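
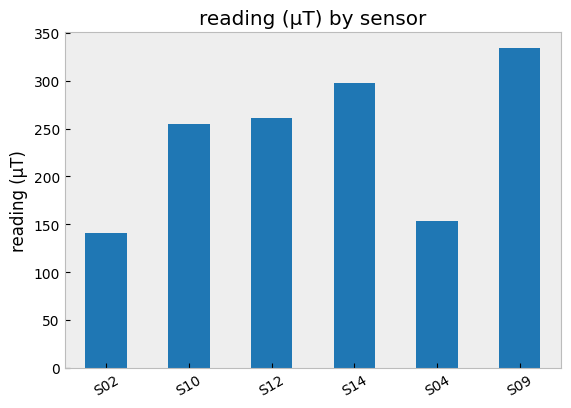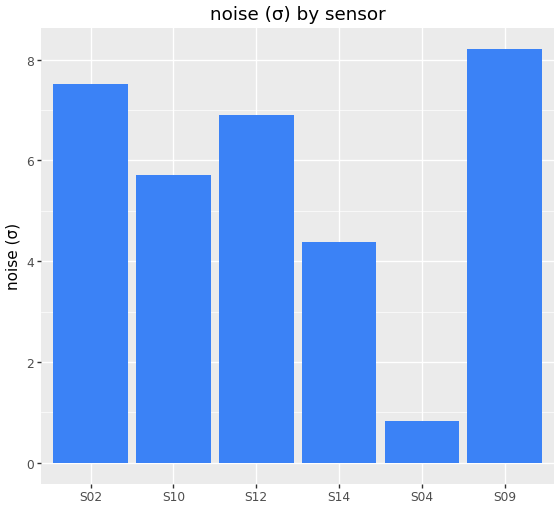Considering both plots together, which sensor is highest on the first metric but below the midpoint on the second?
S14

Chart 2 median noise (σ) ≈ 6; below-median sensors: S10, S14, S04. Among those, S14 has the highest reading (µT) (≈ 300).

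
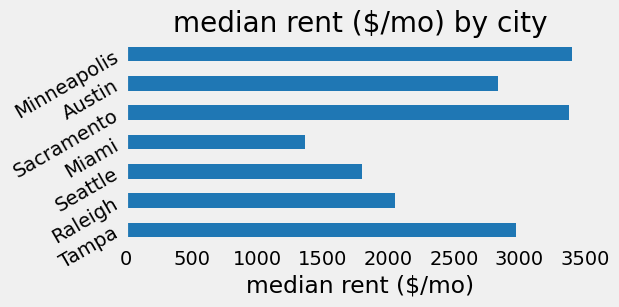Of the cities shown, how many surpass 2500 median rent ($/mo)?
4

Above 2500: Tampa, Sacramento, Austin, Minneapolis.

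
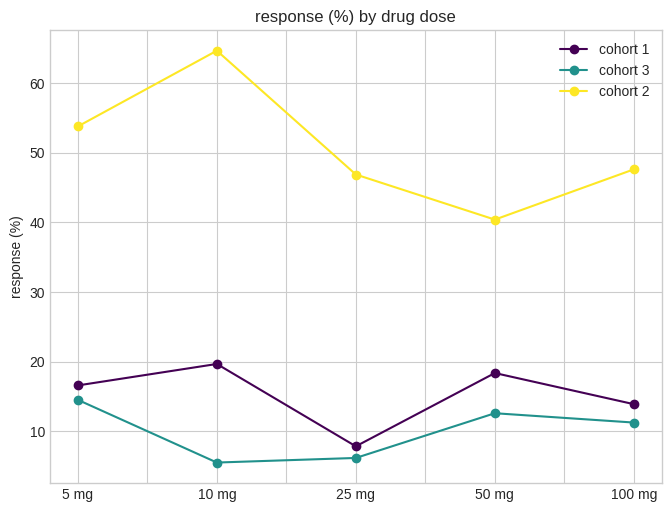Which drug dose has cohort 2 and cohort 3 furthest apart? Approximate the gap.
10 mg: cohort 2 ≈ 65, cohort 3 ≈ 5 → gap ≈ 60. Next-largest (25 mg) is only ≈ 40.

10 mg, ≈ 60 %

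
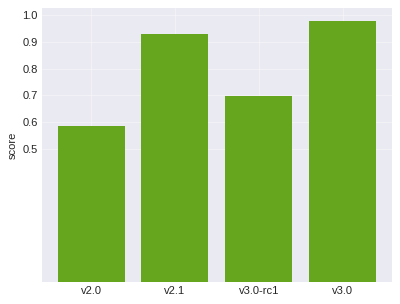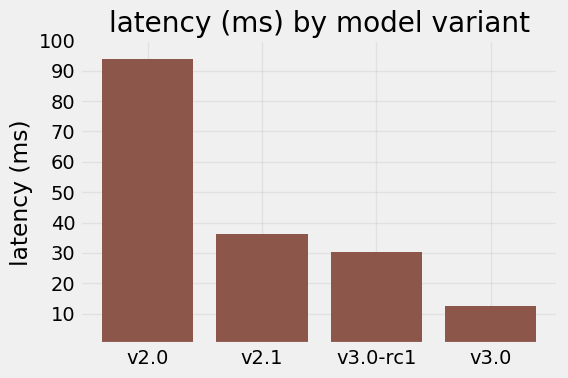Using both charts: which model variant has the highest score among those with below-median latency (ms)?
Chart 2 median latency (ms) ≈ 30; below-median model variants: v3.0-rc1, v3.0. Among those, v3.0 has the highest score (≈ 1).

v3.0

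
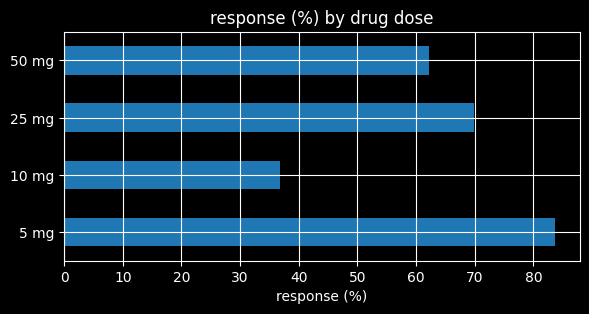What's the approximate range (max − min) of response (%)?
≈ 40

Max 5 mg ≈ 80, min 10 mg ≈ 40; range ≈ 40.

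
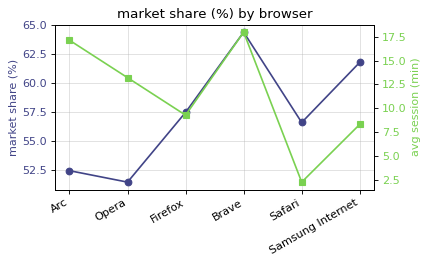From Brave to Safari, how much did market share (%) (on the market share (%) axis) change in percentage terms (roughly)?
Brave ≈ 64, Safari ≈ 56; (56 − 64) / 64 ≈ -12.5%.

≈ -12.5%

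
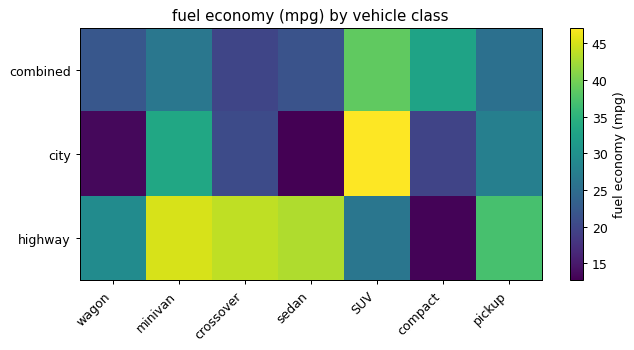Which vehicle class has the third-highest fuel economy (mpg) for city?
Top 4 for city: SUV ≈ 45, minivan ≈ 35, pickup ≈ 30, crossover ≈ 20.

pickup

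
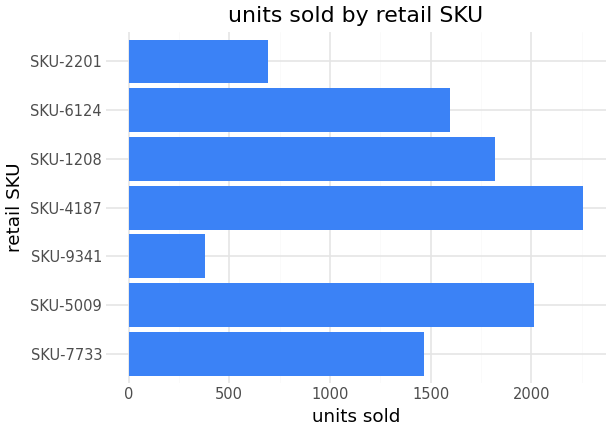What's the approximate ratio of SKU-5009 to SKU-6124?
≈ 1.25×

SKU-5009 ≈ 2000, SKU-6124 ≈ 1600; 2000/1600 ≈ 1.25.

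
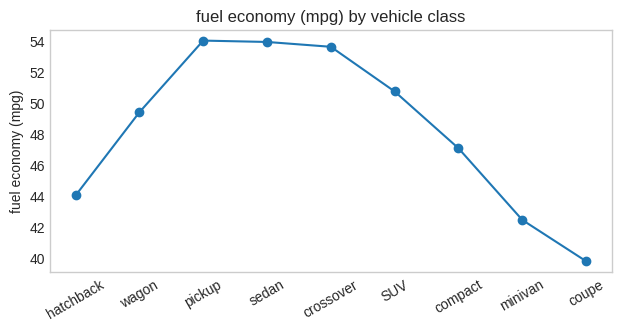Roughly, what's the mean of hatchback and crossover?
(44 + 54) / 2 ≈ 49.

≈ 49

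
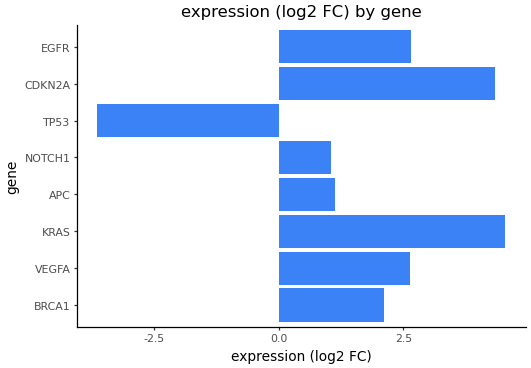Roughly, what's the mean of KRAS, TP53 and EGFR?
(5 + -4 + 3) / 3 ≈ 1.

≈ 1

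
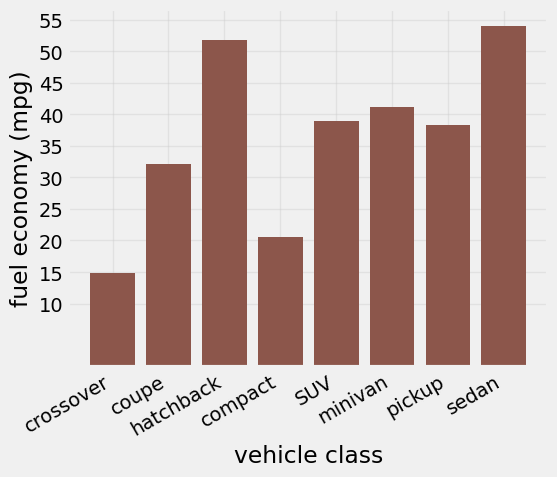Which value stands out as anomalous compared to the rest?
crossover

crossover ≈ 15; the rest sit between ≈ 20 and ≈ 55.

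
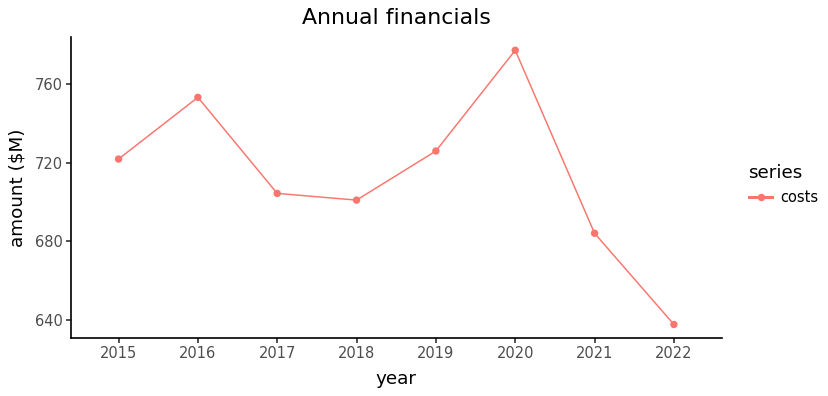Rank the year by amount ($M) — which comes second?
Top 3: 2020 ≈ 780, 2016 ≈ 760, 2019 ≈ 720.

2016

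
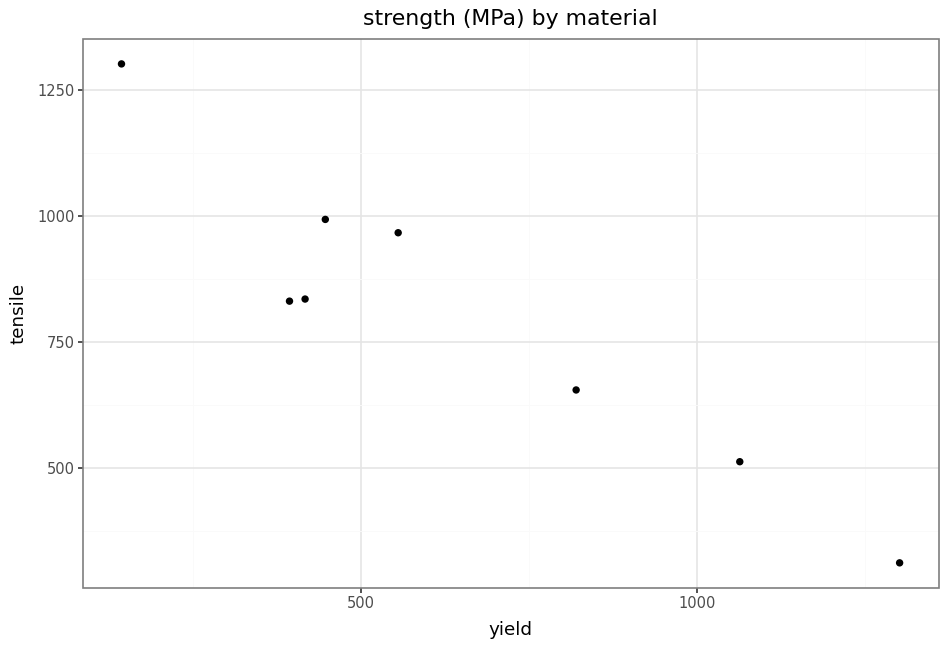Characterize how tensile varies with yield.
negative, strong

Points are negatively correlated; strong (|r| ≈ 0.9).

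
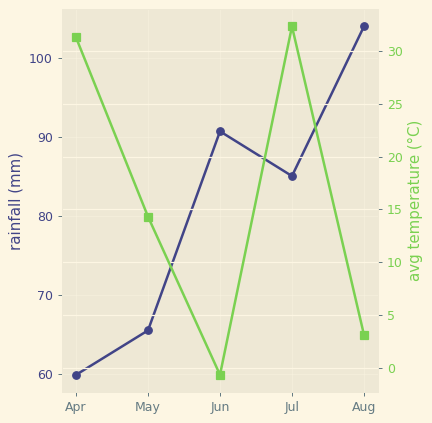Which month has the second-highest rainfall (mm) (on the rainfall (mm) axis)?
Jun

Top 3 (on the rainfall (mm) axis): Aug ≈ 105, Jun ≈ 90, Jul ≈ 85.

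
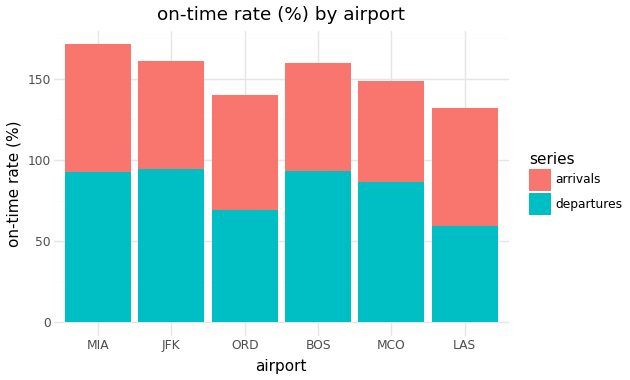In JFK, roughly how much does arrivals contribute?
arrivals top ≈ 160, bottom ≈ 100; segment ≈ 60.

≈ 60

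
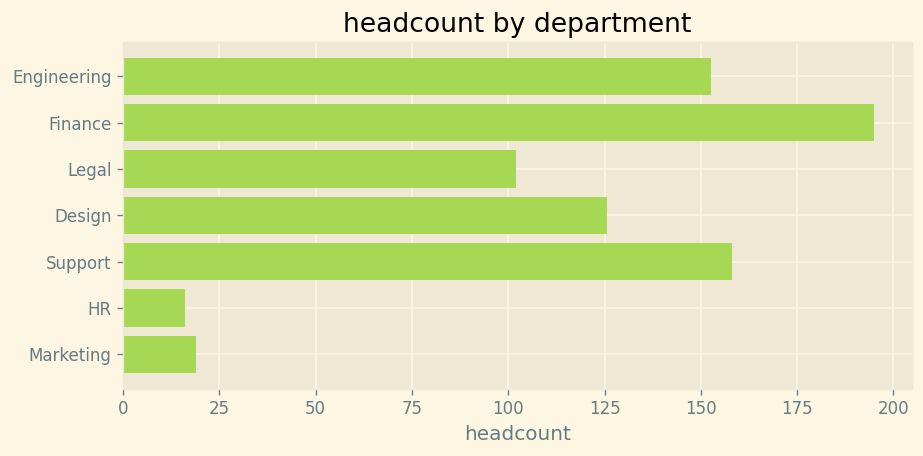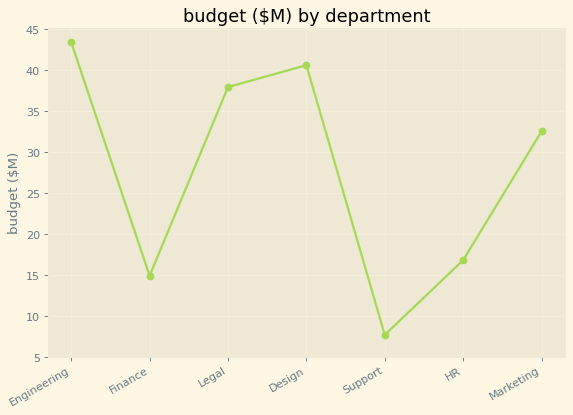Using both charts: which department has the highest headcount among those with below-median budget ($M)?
Chart 2 median budget ($M) ≈ 35; below-median departments: Finance, Support, HR. Among those, Finance has the highest headcount (≈ 200).

Finance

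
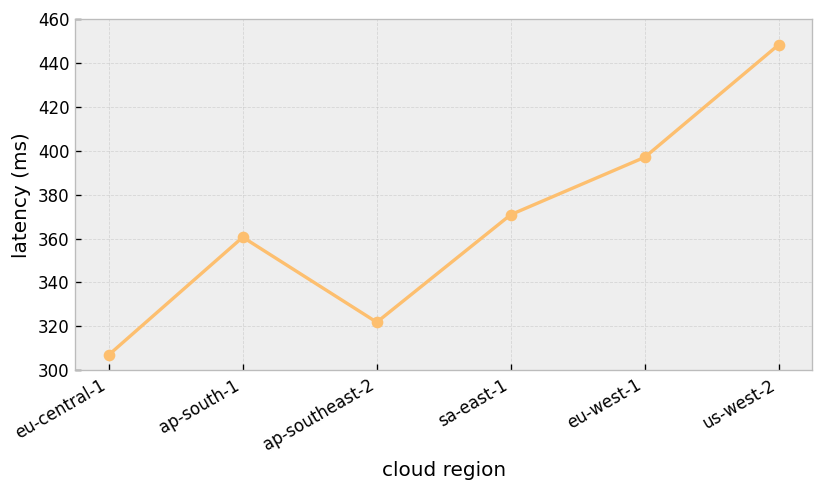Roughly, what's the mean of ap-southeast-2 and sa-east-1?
(320 + 380) / 2 ≈ 350.

≈ 350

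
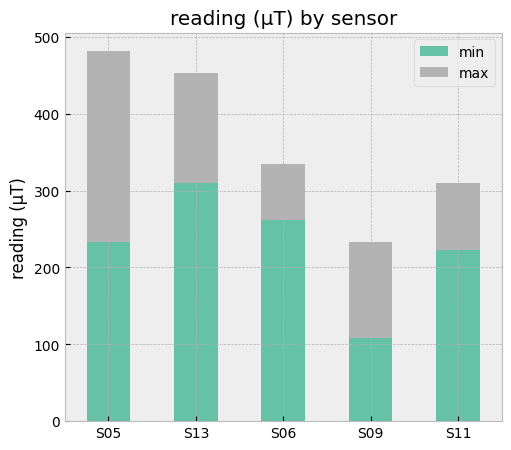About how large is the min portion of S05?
≈ 250

min top ≈ 250, bottom ≈ 0; segment ≈ 250.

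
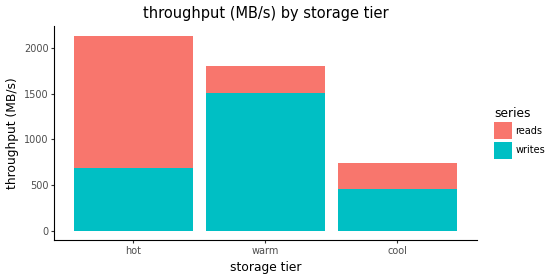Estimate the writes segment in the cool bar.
≈ 400

writes top ≈ 400, bottom ≈ 0; segment ≈ 400.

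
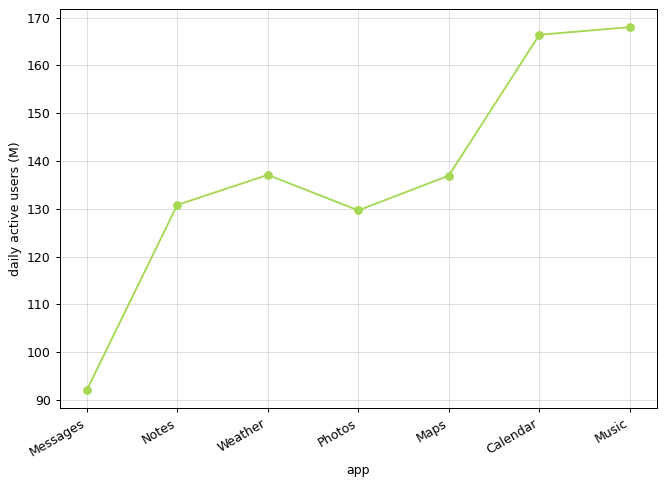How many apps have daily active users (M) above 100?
Above 100: Notes, Weather, Photos, Maps, Calendar, Music.

6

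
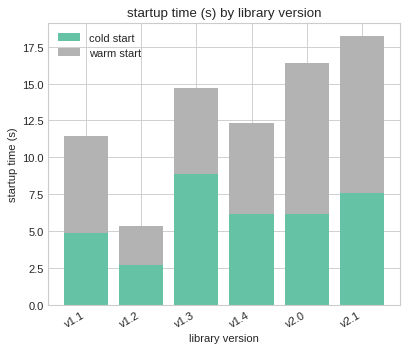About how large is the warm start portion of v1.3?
≈ 6

warm start top ≈ 14, bottom ≈ 8; segment ≈ 6.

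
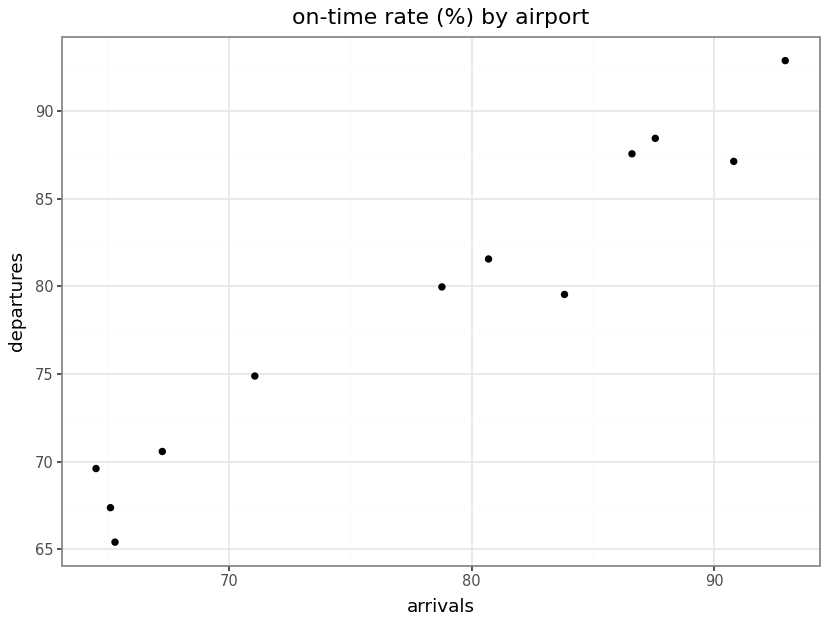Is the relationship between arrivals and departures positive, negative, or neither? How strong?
positive, strong

Points are positively correlated; strong (|r| ≈ 1.0).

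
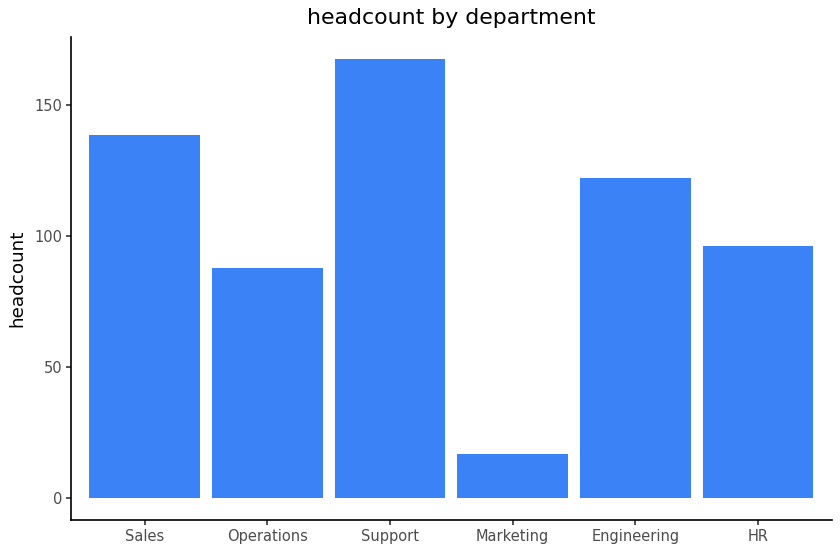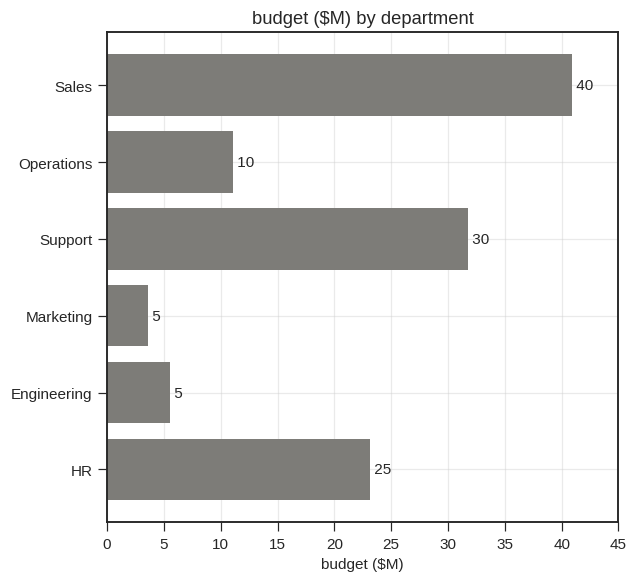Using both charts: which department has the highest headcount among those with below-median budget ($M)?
Chart 2 median budget ($M) ≈ 15; below-median departments: Operations, Marketing, Engineering. Among those, Engineering has the highest headcount (≈ 120).

Engineering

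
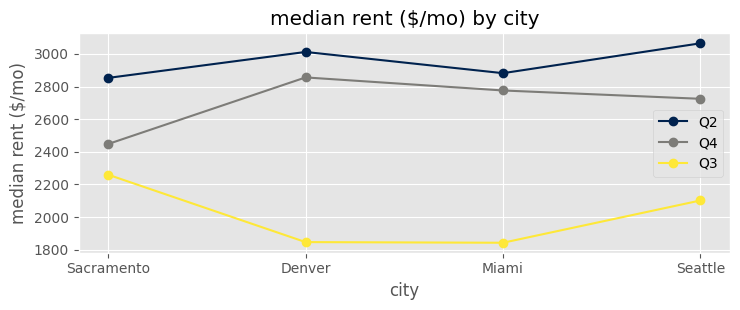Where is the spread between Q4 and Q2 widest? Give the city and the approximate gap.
Sacramento, ≈ 400 $/mo

Sacramento: Q4 ≈ 2400, Q2 ≈ 2800 → gap ≈ 400. Next-largest (Seattle) is only ≈ 200.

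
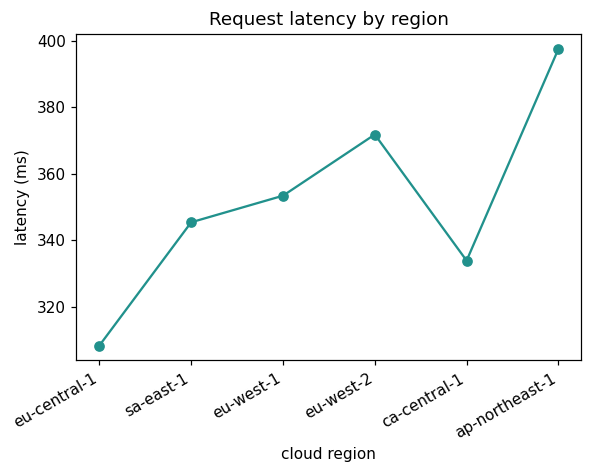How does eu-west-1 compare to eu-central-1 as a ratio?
eu-west-1 ≈ 350, eu-central-1 ≈ 310; 350/310 ≈ 1.13.

≈ 1.13×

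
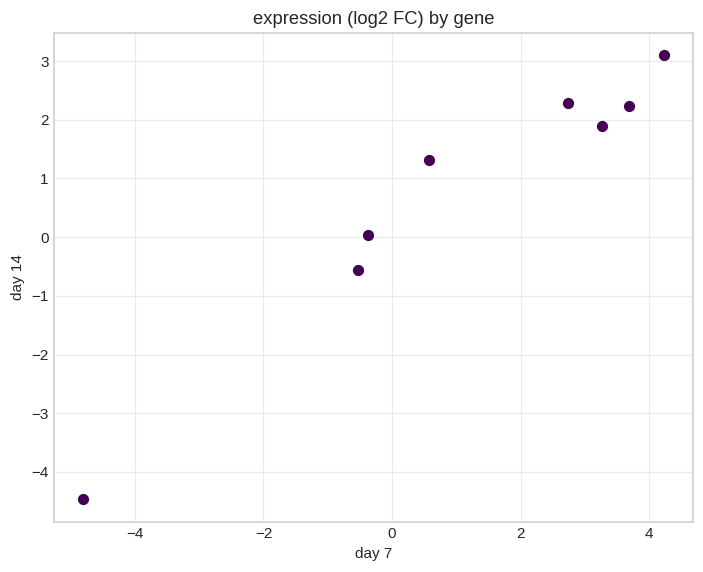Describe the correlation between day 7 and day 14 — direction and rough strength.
Points are positively correlated; strong (|r| ≈ 1.0).

positive, strong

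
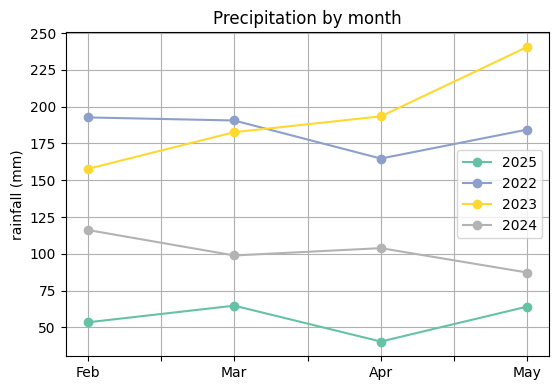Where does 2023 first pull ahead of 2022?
Mar: 2023 ≈ 180 vs 2022 ≈ 200 (not yet); Apr: 2023 ≈ 200 vs 2022 ≈ 160 (first crossover).

Apr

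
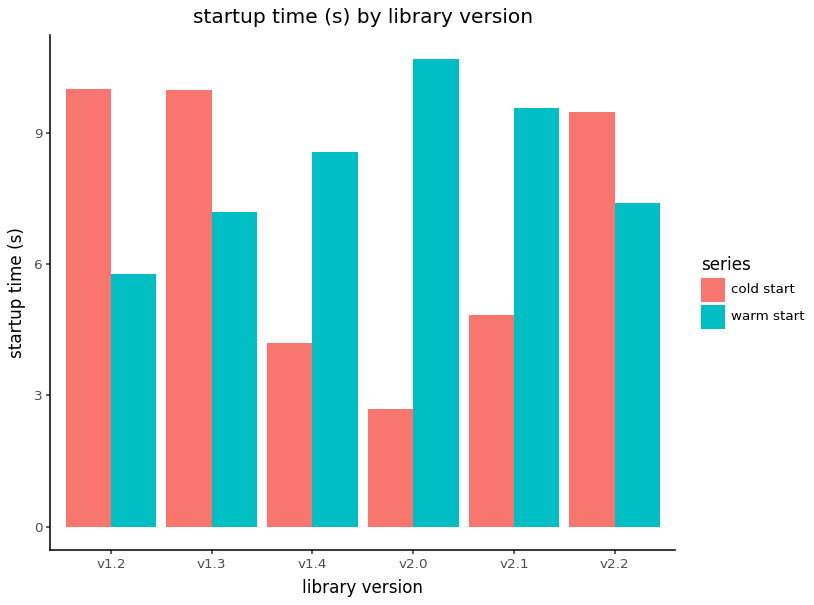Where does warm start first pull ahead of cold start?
v1.3: warm start ≈ 7 vs cold start ≈ 10 (not yet); v1.4: warm start ≈ 9 vs cold start ≈ 4 (first crossover).

v1.4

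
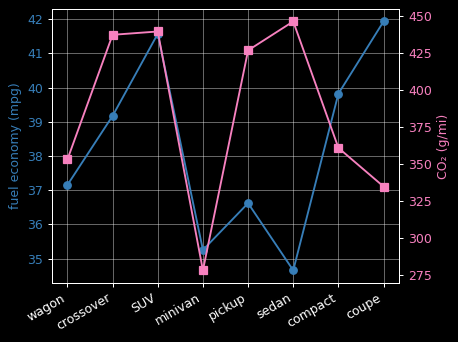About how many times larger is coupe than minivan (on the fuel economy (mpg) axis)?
≈ 1.2×

coupe ≈ 42, minivan ≈ 35; 42/35 ≈ 1.2.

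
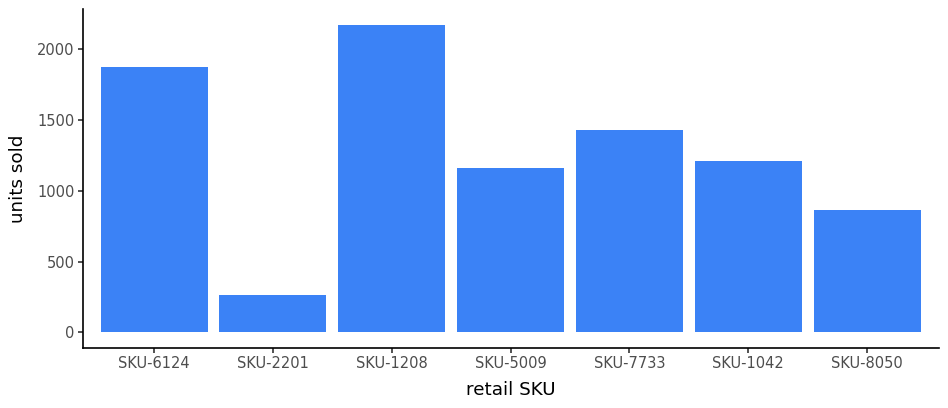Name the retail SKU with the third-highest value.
Top 4: SKU-1208 ≈ 2200, SKU-6124 ≈ 1800, SKU-7733 ≈ 1400, SKU-1042 ≈ 1200.

SKU-7733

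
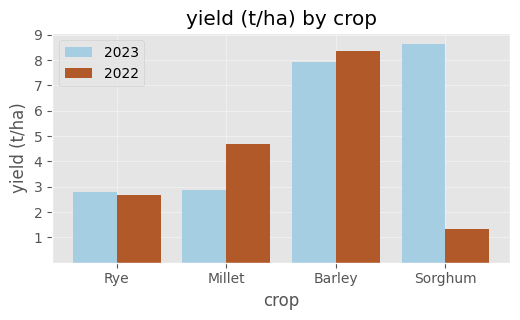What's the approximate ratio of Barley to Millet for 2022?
≈ 1.6×

Barley ≈ 8, Millet ≈ 5; 8/5 ≈ 1.6.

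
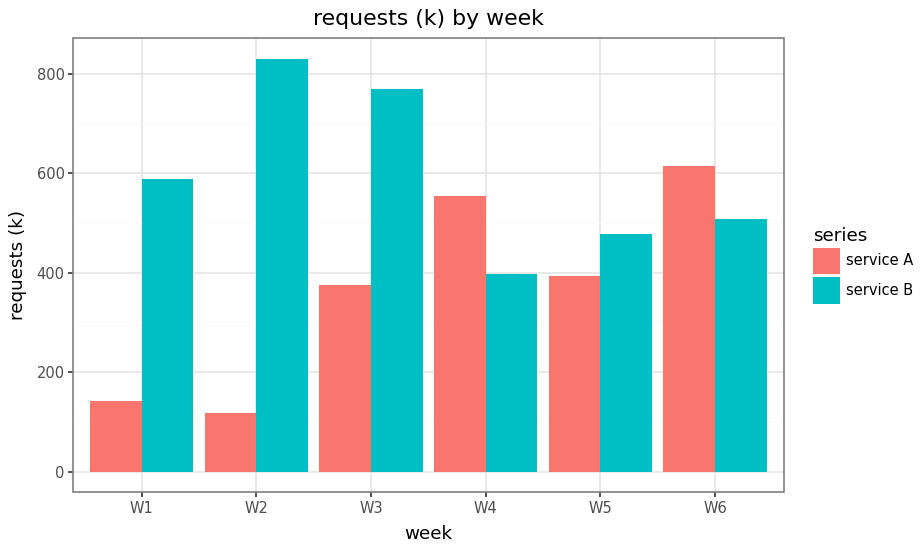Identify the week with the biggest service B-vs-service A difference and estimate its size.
W2: service B ≈ 800, service A ≈ 100 → gap ≈ 700. Next-largest (W1) is only ≈ 500.

W2, ≈ 700 k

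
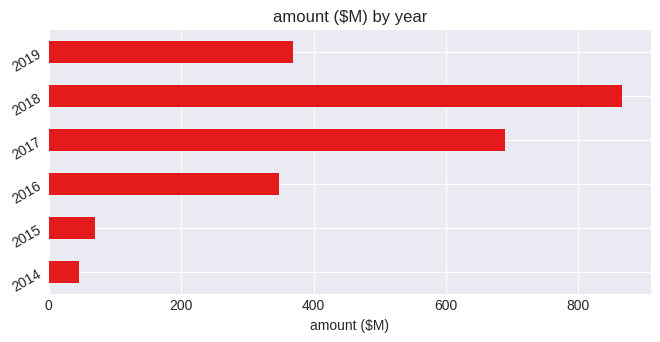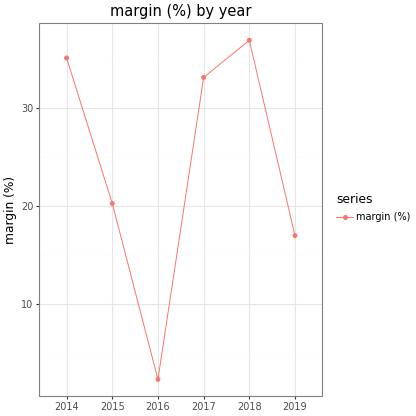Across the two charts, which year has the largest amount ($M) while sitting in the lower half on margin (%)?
Chart 2 median margin (%) ≈ 25; below-median years: 2015, 2016, 2019. Among those, 2019 has the highest amount ($M) (≈ 400).

2019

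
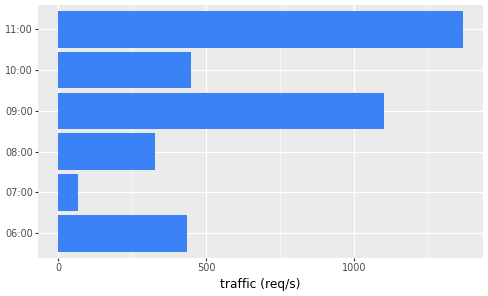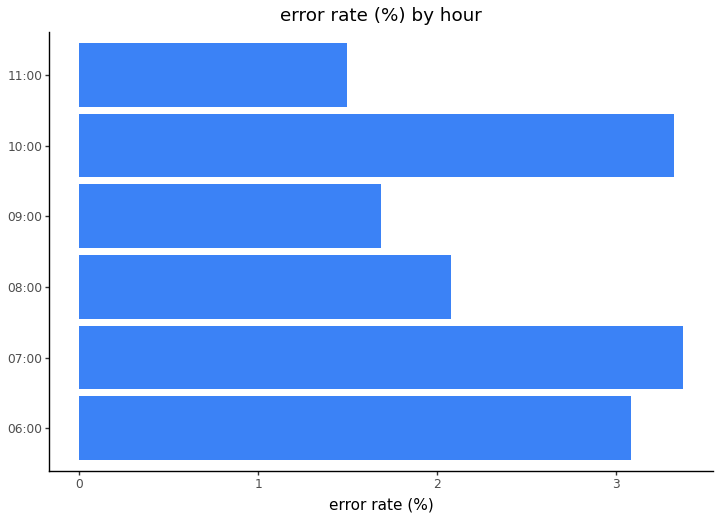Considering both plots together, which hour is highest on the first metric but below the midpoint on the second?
Chart 2 median error rate (%) ≈ 2.5; below-median hours: 08:00, 09:00, 11:00. Among those, 11:00 has the highest traffic (req/s) (≈ 1400).

11:00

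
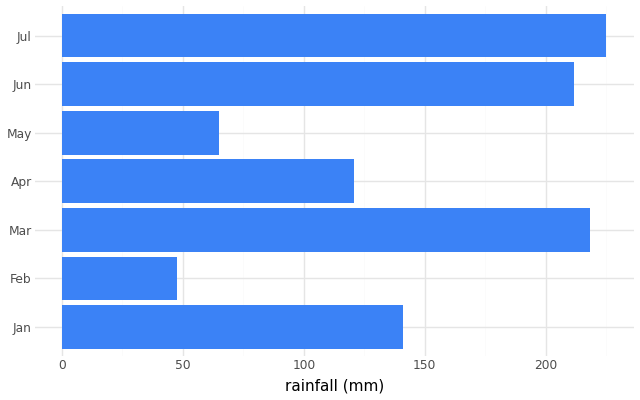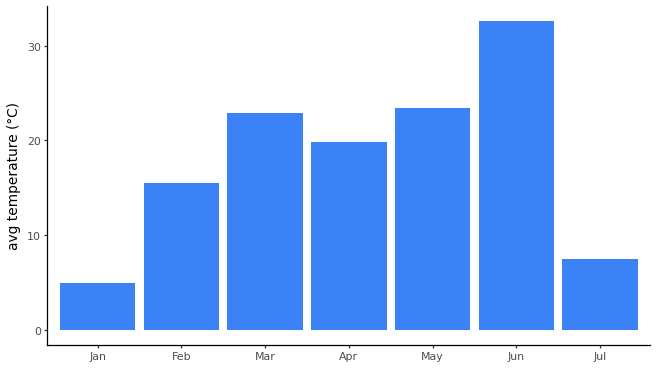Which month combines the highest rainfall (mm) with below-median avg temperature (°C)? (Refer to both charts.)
Chart 2 median avg temperature (°C) ≈ 20; below-median months: Jan, Feb, Jul. Among those, Jul has the highest rainfall (mm) (≈ 225).

Jul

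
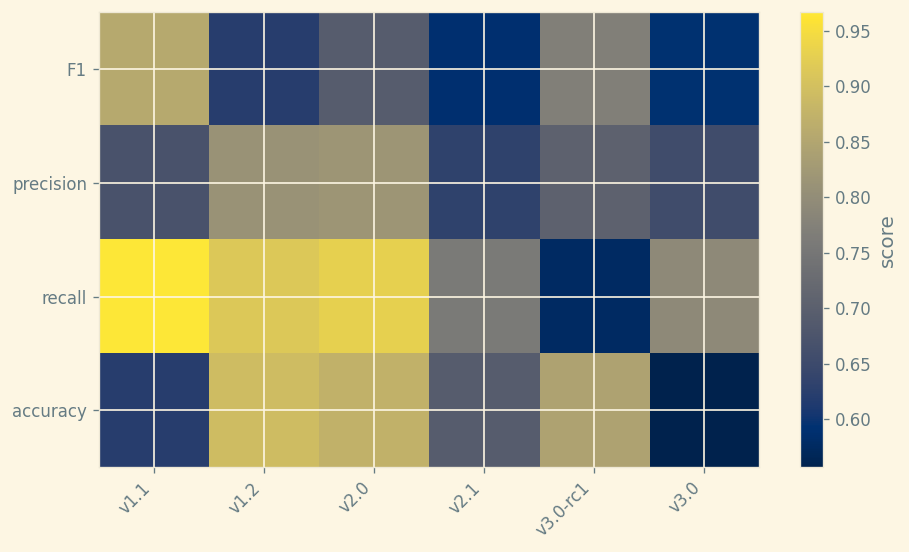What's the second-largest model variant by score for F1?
Top 3 for F1: v1.1 ≈ 0.85, v3.0-rc1 ≈ 0.75, v2.0 ≈ 0.70.

v3.0-rc1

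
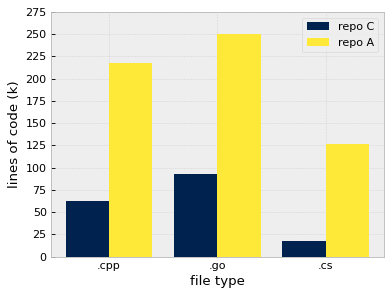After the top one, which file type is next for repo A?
.cpp

Top 3 for repo A: .go ≈ 250, .cpp ≈ 225, .cs ≈ 125.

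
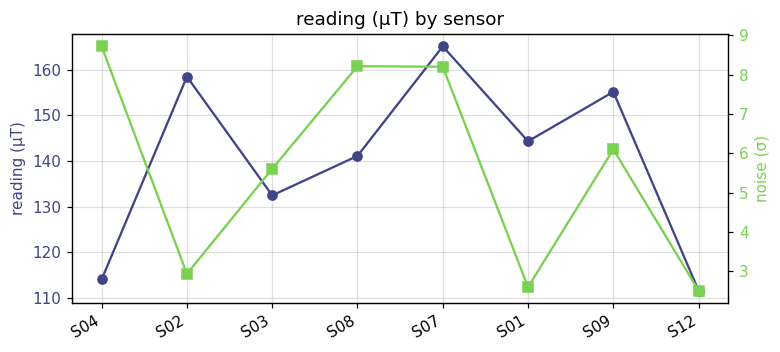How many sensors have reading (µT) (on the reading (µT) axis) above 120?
6

Above 120: S02, S03, S08, S07, S01, S09.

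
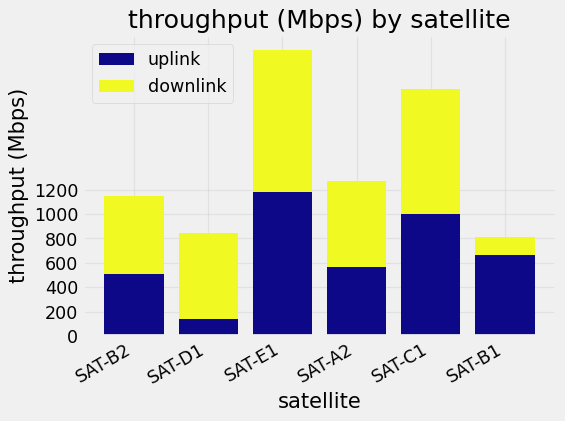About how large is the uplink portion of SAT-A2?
uplink top ≈ 600, bottom ≈ 0; segment ≈ 600.

≈ 600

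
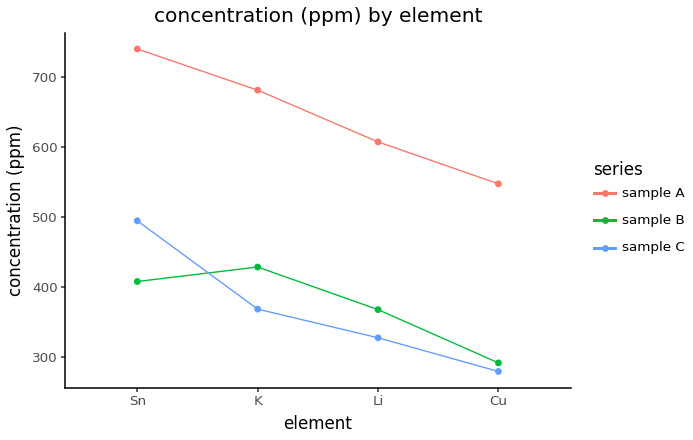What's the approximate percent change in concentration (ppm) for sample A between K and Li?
K ≈ 700, Li ≈ 600; (600 − 700) / 700 ≈ -14.3%.

≈ -14.3%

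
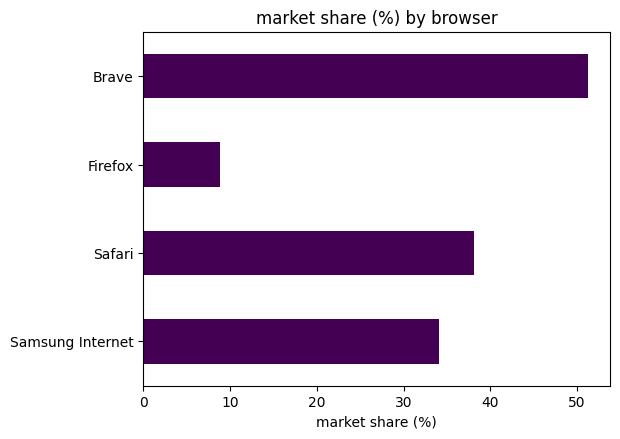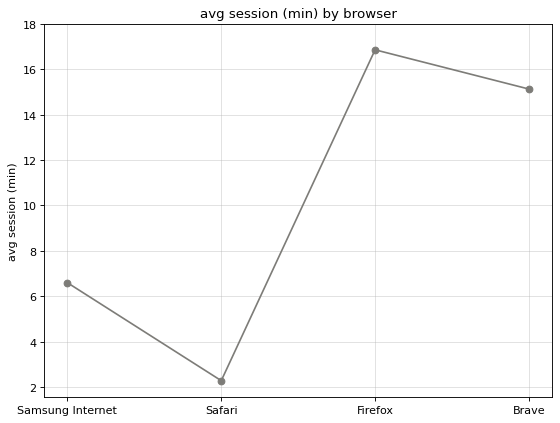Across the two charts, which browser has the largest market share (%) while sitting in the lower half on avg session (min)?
Chart 2 median avg session (min) ≈ 10; below-median browsers: Samsung Internet, Safari. Among those, Safari has the highest market share (%) (≈ 40).

Safari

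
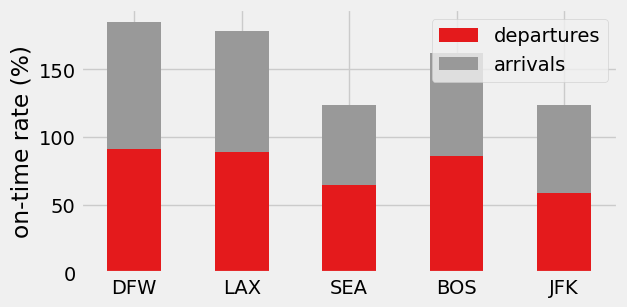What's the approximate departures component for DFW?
departures top ≈ 100, bottom ≈ 0; segment ≈ 100.

≈ 100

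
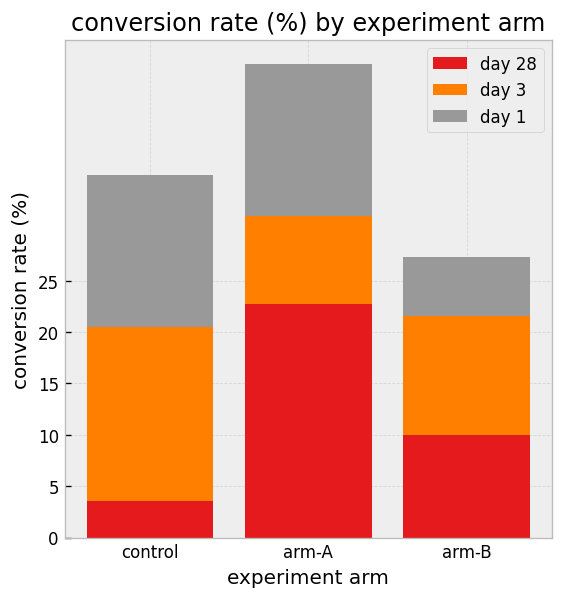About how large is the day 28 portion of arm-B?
day 28 top ≈ 10, bottom ≈ 0; segment ≈ 10.

≈ 10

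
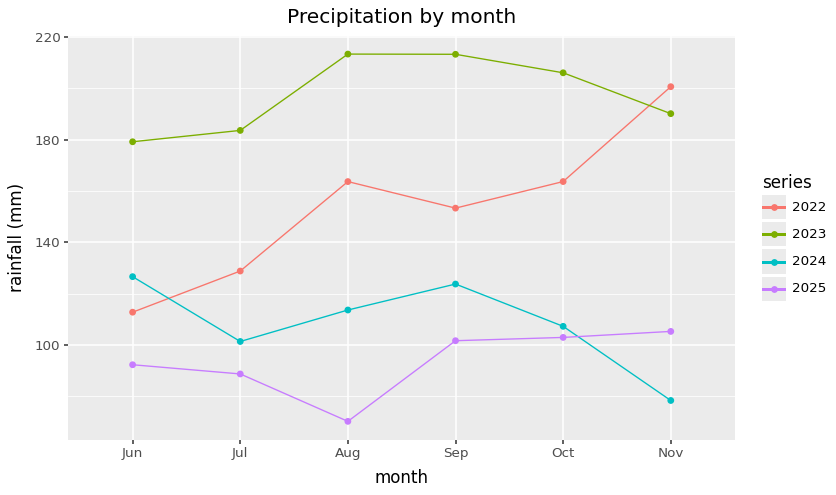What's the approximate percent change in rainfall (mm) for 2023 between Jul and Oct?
Jul ≈ 180, Oct ≈ 200; (200 − 180) / 180 ≈ +11.1%.

≈ +11.1%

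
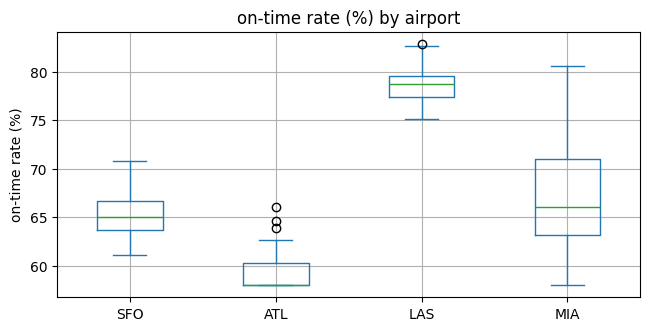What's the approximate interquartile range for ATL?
≈ 2

Q3 ≈ 60, Q1 ≈ 58; IQR ≈ 2.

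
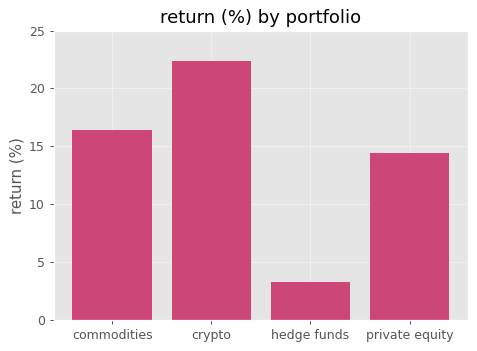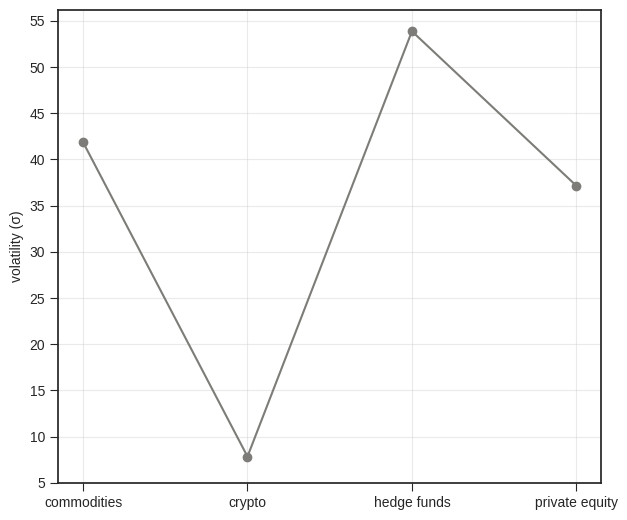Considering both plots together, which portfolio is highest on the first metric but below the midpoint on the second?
Chart 2 median volatility (σ) ≈ 40; below-median portfolios: crypto, private equity. Among those, crypto has the highest return (%) (≈ 20).

crypto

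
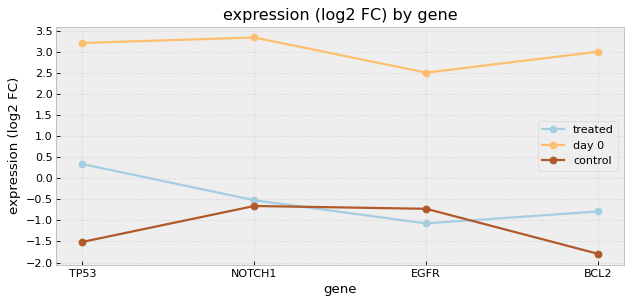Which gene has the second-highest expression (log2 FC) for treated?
NOTCH1

Top 3 for treated: TP53 ≈ 0.5, NOTCH1 ≈ -0.5, BCL2 ≈ -1.0.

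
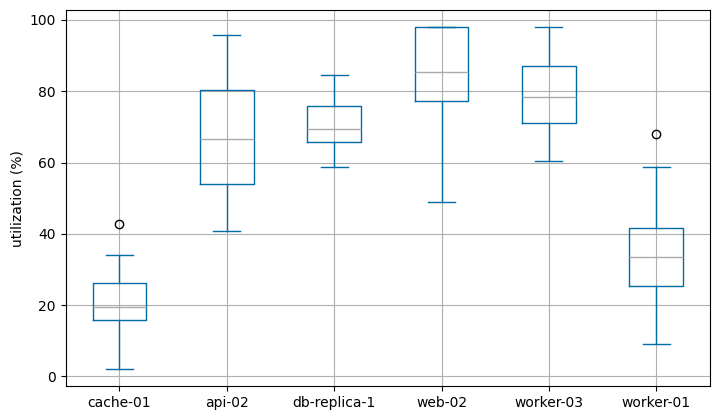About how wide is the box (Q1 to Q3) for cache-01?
Q3 ≈ 30, Q1 ≈ 20; IQR ≈ 10.

≈ 10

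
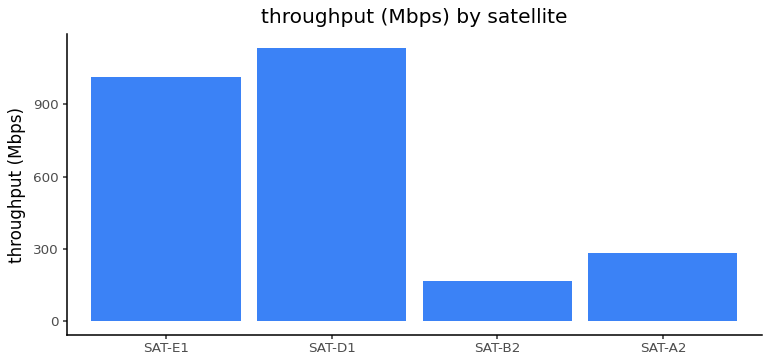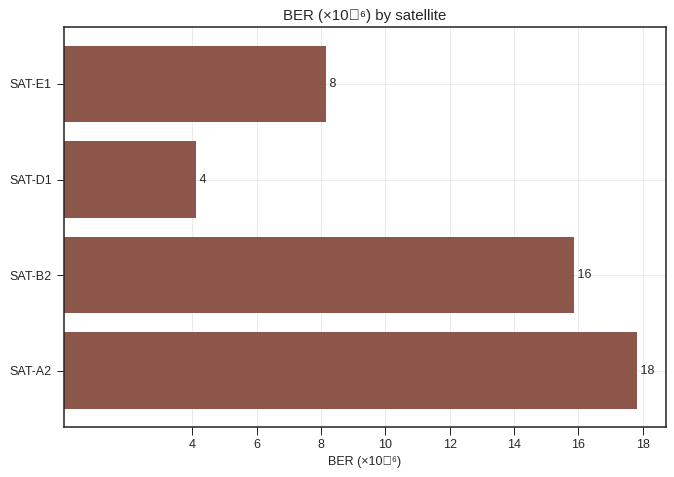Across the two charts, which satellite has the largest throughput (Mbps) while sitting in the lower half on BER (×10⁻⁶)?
Chart 2 median BER (×10⁻⁶) ≈ 12; below-median satellites: SAT-E1, SAT-D1. Among those, SAT-D1 has the highest throughput (Mbps) (≈ 1200).

SAT-D1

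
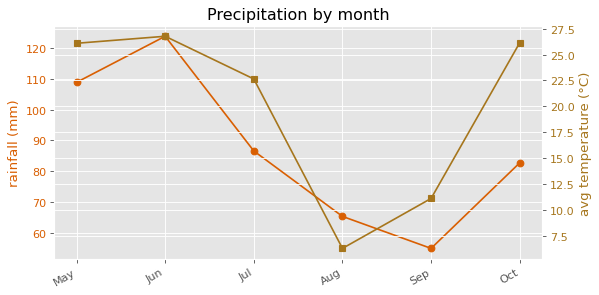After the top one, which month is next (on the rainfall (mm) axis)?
May

Top 3 (on the rainfall (mm) axis): Jun ≈ 120, May ≈ 110, Jul ≈ 90.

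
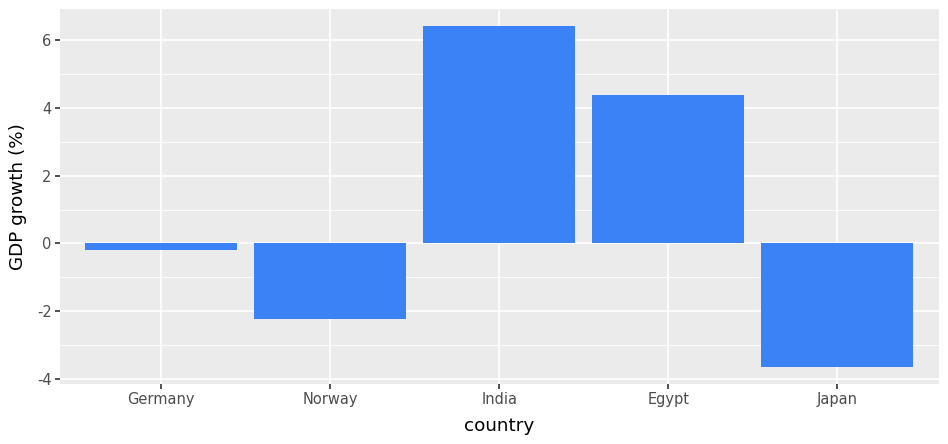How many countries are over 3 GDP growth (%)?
Above 3: India, Egypt.

2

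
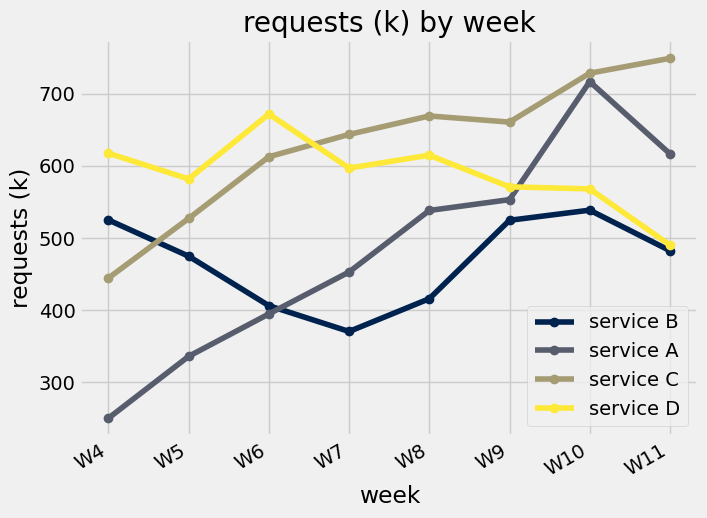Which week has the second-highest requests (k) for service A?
Top 3 for service A: W10 ≈ 700, W11 ≈ 600, W9 ≈ 550.

W11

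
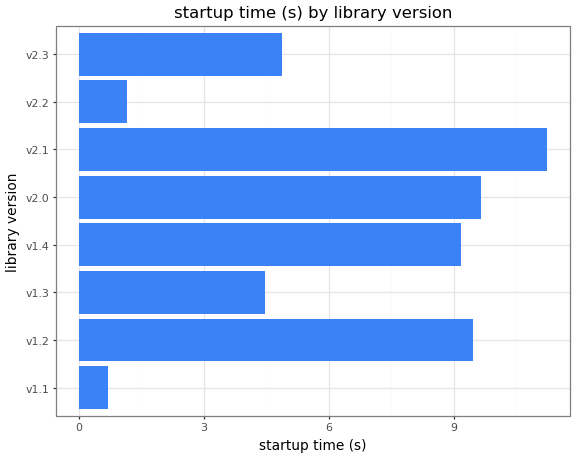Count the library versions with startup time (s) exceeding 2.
Above 2: v1.2, v1.3, v1.4, v2.0, v2.1, v2.3.

6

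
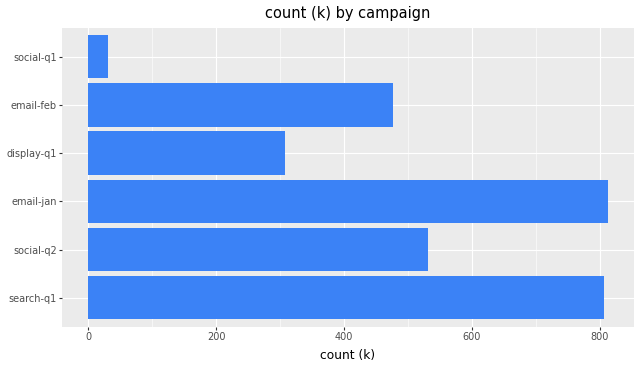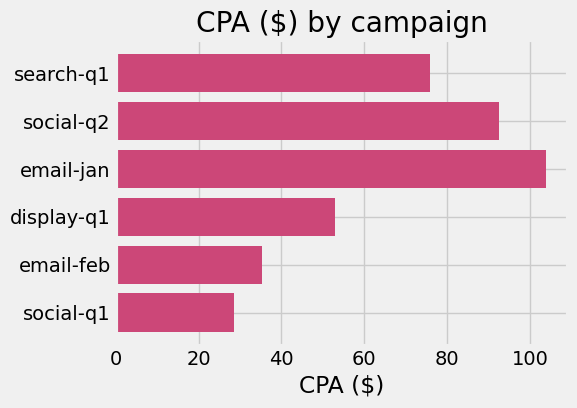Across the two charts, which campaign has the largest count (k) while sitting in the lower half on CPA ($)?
email-feb

Chart 2 median CPA ($) ≈ 60; below-median campaigns: display-q1, email-feb, social-q1. Among those, email-feb has the highest count (k) (≈ 500).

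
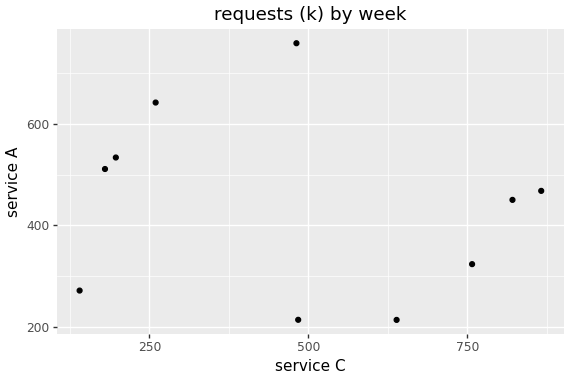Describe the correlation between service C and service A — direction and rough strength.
no clear correlation

Points are roughly uncorrelated; weak (|r| ≈ 0.2).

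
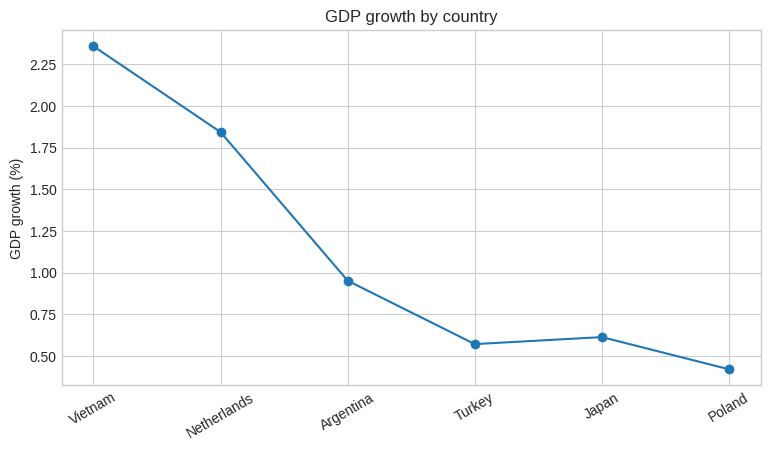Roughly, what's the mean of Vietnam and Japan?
(2.4 + 0.6) / 2 ≈ 1.5.

≈ 1.5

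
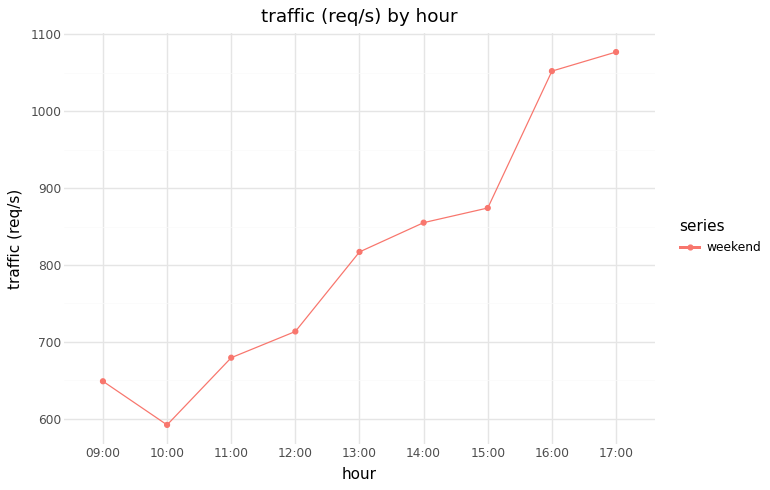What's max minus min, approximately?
≈ 500

Max 17:00 ≈ 1100, min 10:00 ≈ 600; range ≈ 500.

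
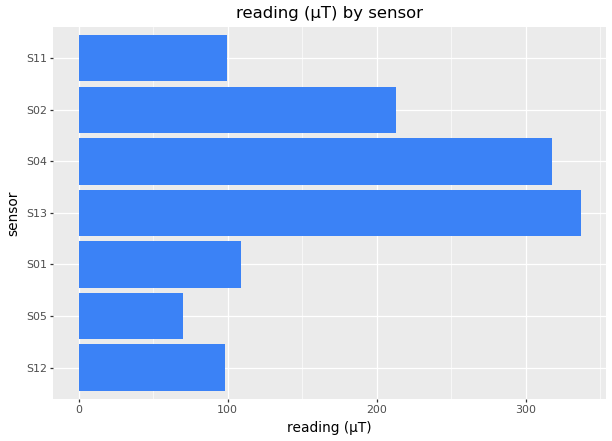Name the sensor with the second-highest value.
Top 3: S13 ≈ 350, S04 ≈ 300, S02 ≈ 200.

S04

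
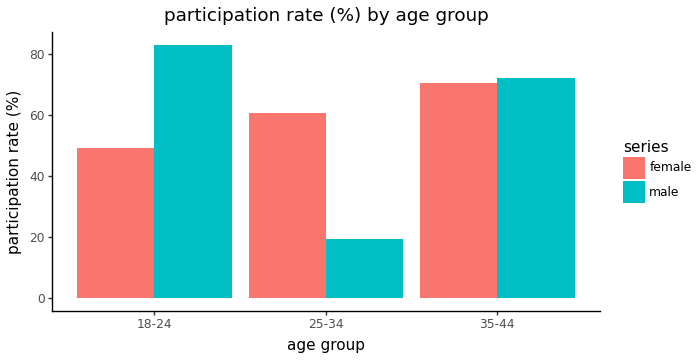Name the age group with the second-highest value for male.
35-44

Top 3 for male: 18-24 ≈ 80, 35-44 ≈ 70, 25-34 ≈ 20.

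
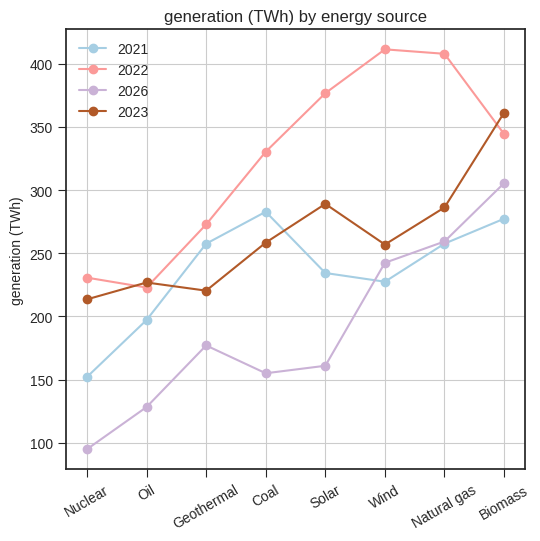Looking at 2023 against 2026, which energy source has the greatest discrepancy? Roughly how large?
Solar: 2023 ≈ 300, 2026 ≈ 150 → gap ≈ 150. Next-largest (Nuclear) is only ≈ 100.

Solar, ≈ 150 TWh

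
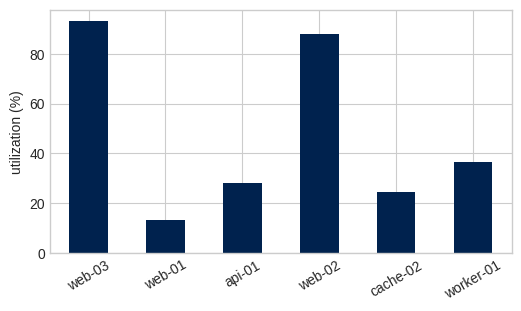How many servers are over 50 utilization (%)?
Above 50: web-03, web-02.

2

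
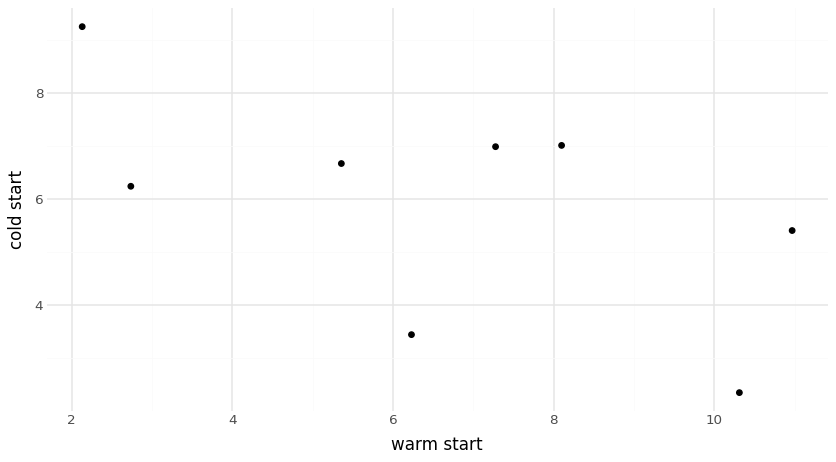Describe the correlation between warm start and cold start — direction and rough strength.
negative, moderate

Points are negatively correlated; moderate (|r| ≈ 0.6).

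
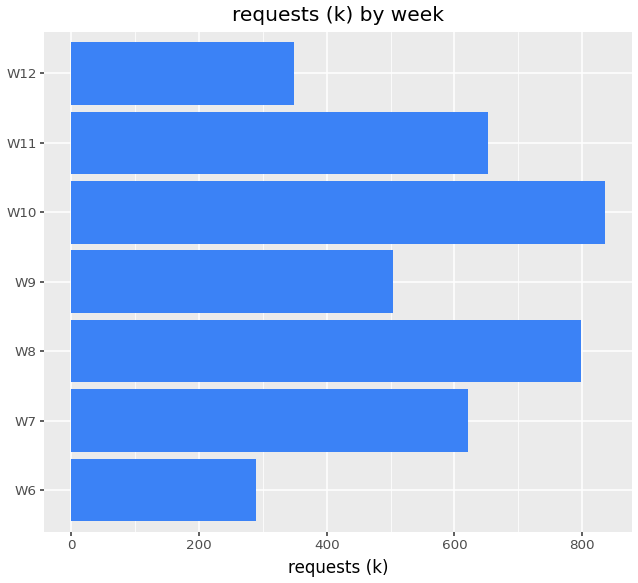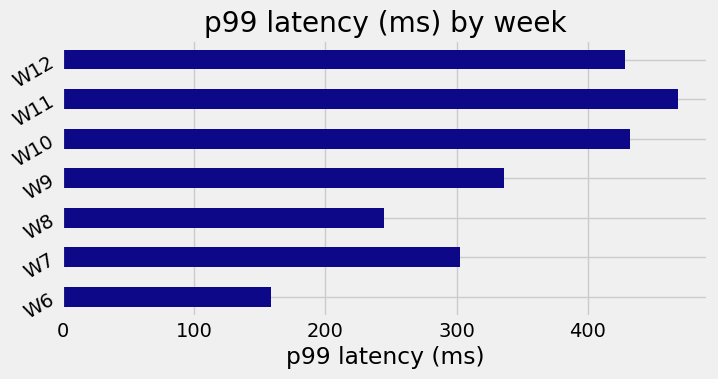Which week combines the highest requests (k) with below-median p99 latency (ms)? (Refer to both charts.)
Chart 2 median p99 latency (ms) ≈ 350; below-median weeks: W6, W7, W8. Among those, W8 has the highest requests (k) (≈ 800).

W8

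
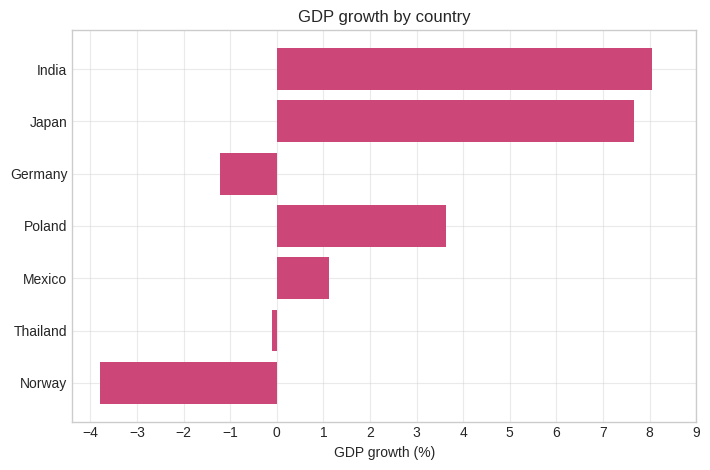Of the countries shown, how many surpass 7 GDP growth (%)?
2

Above 7: India, Japan.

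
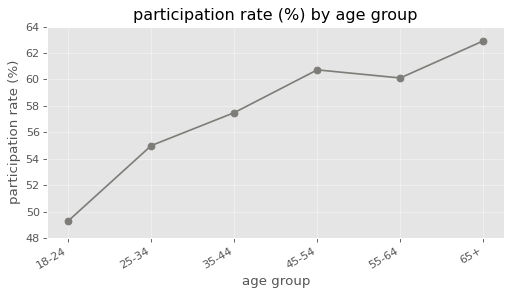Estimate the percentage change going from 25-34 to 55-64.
≈ +11.1%

25-34 ≈ 54, 55-64 ≈ 60; (60 − 54) / 54 ≈ +11.1%.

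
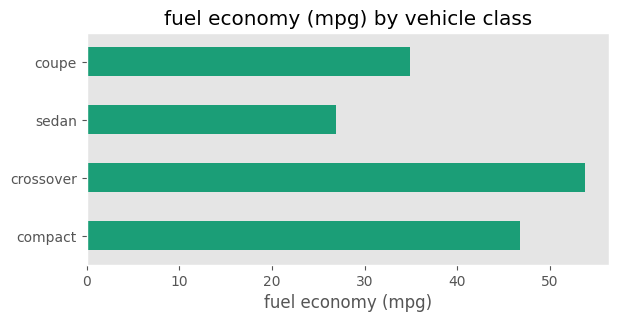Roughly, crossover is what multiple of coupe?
crossover ≈ 55, coupe ≈ 35; 55/35 ≈ 1.57.

≈ 1.57×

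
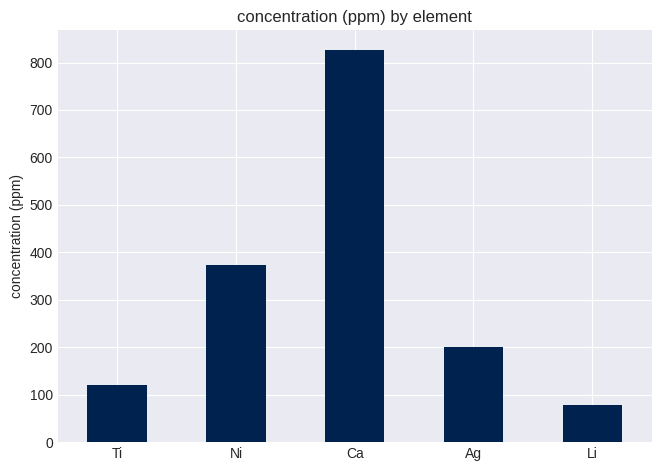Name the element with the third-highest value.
Ag

Top 4: Ca ≈ 800, Ni ≈ 400, Ag ≈ 200, Ti ≈ 100.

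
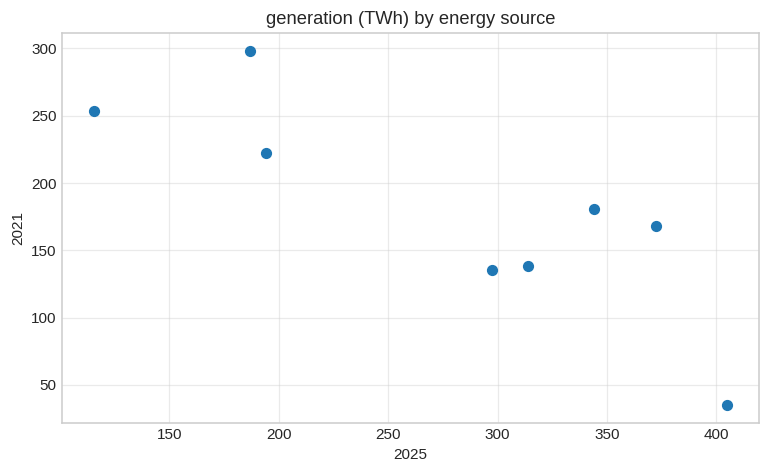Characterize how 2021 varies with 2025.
Points are negatively correlated; strong (|r| ≈ 0.8).

negative, strong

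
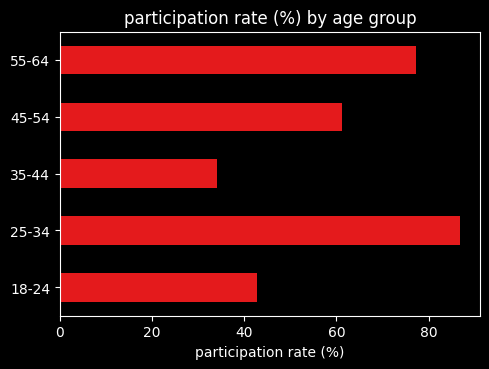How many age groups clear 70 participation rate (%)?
2

Above 70: 25-34, 55-64.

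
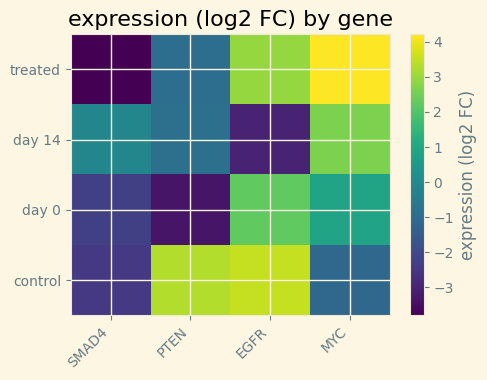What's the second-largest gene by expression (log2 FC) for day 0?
Top 3 for day 0: EGFR ≈ 2, MYC ≈ 1, SMAD4 ≈ -2.

MYC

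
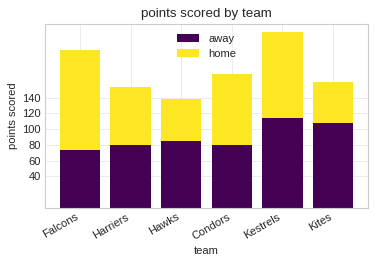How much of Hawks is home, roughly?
≈ 60

home top ≈ 140, bottom ≈ 80; segment ≈ 60.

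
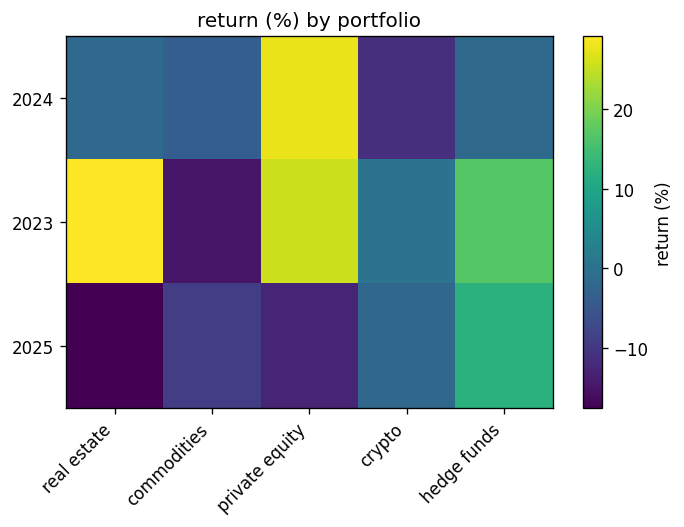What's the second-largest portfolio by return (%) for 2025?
Top 3 for 2025: hedge funds ≈ 10, crypto ≈ 0, commodities ≈ -10.

crypto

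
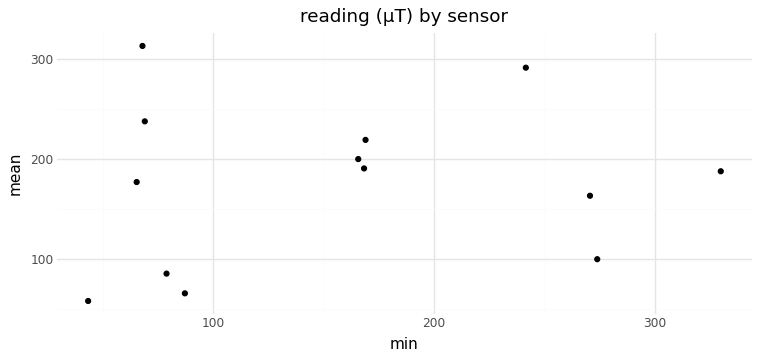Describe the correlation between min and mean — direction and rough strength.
Points are roughly uncorrelated; weak (|r| ≈ 0.1).

no clear correlation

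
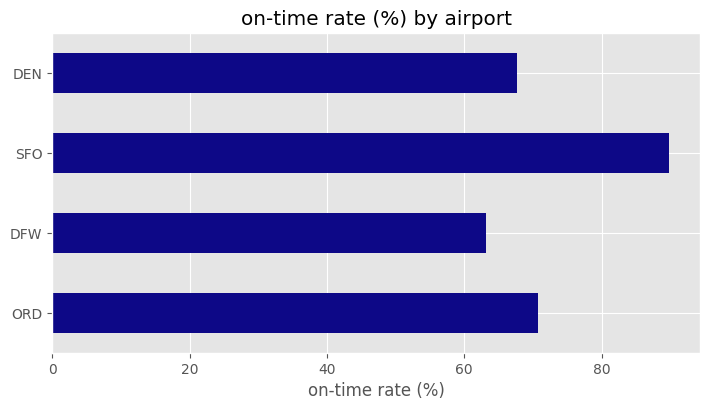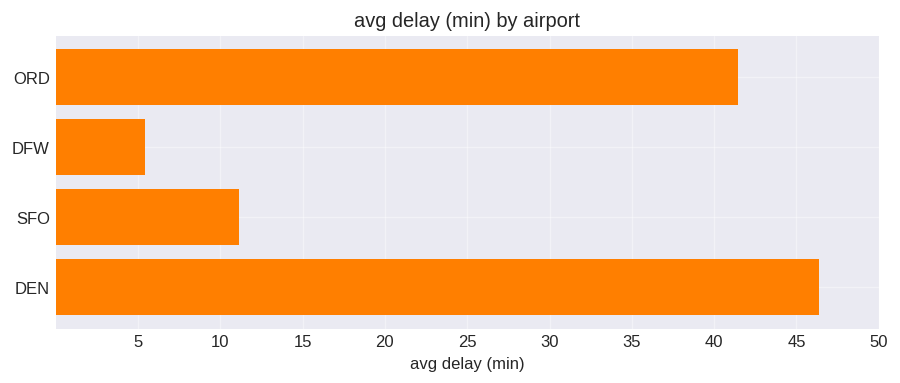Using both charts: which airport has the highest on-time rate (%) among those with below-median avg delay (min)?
Chart 2 median avg delay (min) ≈ 25; below-median airports: DFW, SFO. Among those, SFO has the highest on-time rate (%) (≈ 90).

SFO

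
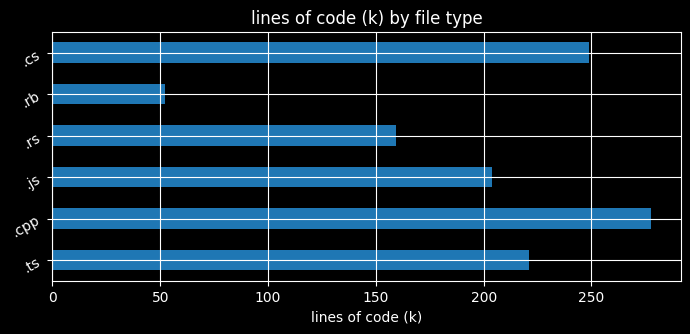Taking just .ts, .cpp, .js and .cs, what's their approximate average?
(225 + 275 + 200 + 250) / 4 ≈ 238.

≈ 238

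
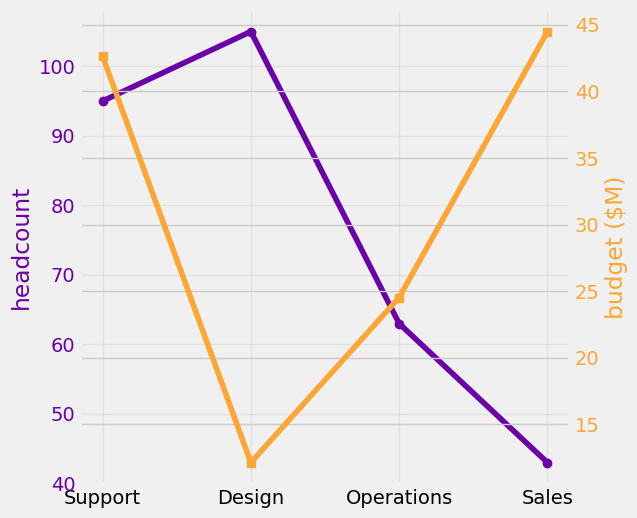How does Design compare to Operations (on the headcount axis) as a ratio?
Design ≈ 100, Operations ≈ 60; 100/60 ≈ 1.67.

≈ 1.67×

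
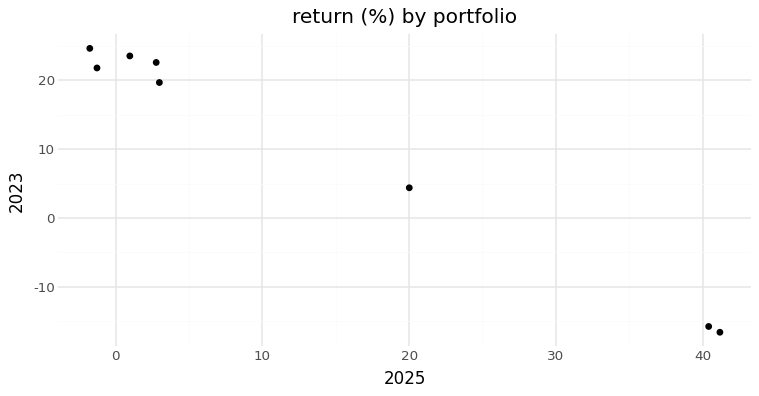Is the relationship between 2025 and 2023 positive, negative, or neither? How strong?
Points are negatively correlated; strong (|r| ≈ 1.0).

negative, strong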